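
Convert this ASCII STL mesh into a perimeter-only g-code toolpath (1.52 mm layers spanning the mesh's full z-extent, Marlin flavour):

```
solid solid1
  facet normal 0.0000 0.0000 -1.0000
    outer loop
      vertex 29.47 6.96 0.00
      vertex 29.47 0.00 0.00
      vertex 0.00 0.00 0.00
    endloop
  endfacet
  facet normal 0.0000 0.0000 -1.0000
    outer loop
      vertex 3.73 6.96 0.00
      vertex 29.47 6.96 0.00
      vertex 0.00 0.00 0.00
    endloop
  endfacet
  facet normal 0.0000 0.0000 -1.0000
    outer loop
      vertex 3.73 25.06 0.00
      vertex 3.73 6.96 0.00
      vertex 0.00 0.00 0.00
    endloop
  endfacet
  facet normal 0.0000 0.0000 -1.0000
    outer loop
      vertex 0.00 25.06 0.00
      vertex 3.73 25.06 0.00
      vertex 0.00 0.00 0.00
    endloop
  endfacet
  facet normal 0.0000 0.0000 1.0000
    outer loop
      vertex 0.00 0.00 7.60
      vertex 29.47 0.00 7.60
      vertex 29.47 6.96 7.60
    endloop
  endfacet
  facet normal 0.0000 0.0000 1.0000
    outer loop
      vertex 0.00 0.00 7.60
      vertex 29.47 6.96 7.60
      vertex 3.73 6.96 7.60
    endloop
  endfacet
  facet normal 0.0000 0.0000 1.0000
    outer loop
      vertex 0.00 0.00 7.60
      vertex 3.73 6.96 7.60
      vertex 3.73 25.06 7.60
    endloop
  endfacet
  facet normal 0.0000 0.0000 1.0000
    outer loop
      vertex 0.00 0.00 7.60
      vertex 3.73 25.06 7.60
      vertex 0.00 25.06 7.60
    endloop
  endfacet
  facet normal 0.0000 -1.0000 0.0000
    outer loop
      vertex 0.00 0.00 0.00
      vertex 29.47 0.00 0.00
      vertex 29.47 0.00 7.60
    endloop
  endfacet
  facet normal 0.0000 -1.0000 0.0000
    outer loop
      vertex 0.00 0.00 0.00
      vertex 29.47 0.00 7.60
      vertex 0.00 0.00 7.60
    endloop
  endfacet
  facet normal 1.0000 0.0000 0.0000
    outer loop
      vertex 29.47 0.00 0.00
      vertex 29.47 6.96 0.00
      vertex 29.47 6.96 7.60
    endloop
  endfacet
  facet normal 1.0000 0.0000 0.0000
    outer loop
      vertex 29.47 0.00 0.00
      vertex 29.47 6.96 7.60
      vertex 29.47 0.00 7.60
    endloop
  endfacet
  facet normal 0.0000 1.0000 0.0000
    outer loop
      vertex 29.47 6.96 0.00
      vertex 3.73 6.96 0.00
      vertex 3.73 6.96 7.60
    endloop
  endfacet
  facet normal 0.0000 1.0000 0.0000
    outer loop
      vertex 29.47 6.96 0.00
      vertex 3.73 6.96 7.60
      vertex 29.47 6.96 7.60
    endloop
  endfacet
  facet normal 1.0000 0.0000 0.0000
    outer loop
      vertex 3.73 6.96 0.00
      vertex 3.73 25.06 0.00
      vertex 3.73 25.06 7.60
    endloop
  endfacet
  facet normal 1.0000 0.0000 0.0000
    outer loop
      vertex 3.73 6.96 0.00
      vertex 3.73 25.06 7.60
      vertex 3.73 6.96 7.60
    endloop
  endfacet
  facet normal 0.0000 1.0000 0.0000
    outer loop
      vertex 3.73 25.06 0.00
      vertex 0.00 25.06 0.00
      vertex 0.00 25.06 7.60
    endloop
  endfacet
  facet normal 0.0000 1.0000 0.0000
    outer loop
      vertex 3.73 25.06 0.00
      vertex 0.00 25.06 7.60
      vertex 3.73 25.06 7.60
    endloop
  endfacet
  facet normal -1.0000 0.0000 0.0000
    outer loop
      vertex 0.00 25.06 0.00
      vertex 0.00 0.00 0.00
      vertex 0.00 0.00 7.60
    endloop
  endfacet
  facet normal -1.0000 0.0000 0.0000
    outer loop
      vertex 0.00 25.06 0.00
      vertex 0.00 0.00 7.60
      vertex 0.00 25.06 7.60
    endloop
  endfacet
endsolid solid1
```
; perimeter-only toolpath
G21 ; units = mm
G90 ; absolute positioning
G28 ; home
; layer 1
G0 Z1.52
G0 X0.00 Y0.00
G1 X29.47 Y0.00
G1 X29.47 Y6.96
G1 X3.73 Y6.96
G1 X3.73 Y25.06
G1 X0.00 Y25.06
G1 X0.00 Y0.00
; layer 2
G0 Z3.04
G0 X0.00 Y0.00
G1 X29.47 Y0.00
G1 X29.47 Y6.96
G1 X3.73 Y6.96
G1 X3.73 Y25.06
G1 X0.00 Y25.06
G1 X0.00 Y0.00
; layer 3
G0 Z4.56
G0 X0.00 Y0.00
G1 X29.47 Y0.00
G1 X29.47 Y6.96
G1 X3.73 Y6.96
G1 X3.73 Y25.06
G1 X0.00 Y25.06
G1 X0.00 Y0.00
; layer 4
G0 Z6.08
G0 X0.00 Y0.00
G1 X29.47 Y0.00
G1 X29.47 Y6.96
G1 X3.73 Y6.96
G1 X3.73 Y25.06
G1 X0.00 Y25.06
G1 X0.00 Y0.00
; layer 5
G0 Z7.60
G0 X0.00 Y0.00
G1 X29.47 Y0.00
G1 X29.47 Y6.96
G1 X3.73 Y6.96
G1 X3.73 Y25.06
G1 X0.00 Y25.06
G1 X0.00 Y0.00
M2 ; end

The solid is an L-shaped prism: outer 29.5 × 25.1 mm, arm thicknesses ≈ 6.96 mm (horizontal) and 3.73 mm (vertical), extruded 7.6 mm in z. Slicing at Δz = 1.52 mm — 5 equal slices spanning the solid's height, so layer i sits at z = i·h/5 — gives 5 non-empty perimeters. Each is a 6-segment closed polygon; G0 lifts to the layer z and rapids to the start vertex, then G1 traces the edges.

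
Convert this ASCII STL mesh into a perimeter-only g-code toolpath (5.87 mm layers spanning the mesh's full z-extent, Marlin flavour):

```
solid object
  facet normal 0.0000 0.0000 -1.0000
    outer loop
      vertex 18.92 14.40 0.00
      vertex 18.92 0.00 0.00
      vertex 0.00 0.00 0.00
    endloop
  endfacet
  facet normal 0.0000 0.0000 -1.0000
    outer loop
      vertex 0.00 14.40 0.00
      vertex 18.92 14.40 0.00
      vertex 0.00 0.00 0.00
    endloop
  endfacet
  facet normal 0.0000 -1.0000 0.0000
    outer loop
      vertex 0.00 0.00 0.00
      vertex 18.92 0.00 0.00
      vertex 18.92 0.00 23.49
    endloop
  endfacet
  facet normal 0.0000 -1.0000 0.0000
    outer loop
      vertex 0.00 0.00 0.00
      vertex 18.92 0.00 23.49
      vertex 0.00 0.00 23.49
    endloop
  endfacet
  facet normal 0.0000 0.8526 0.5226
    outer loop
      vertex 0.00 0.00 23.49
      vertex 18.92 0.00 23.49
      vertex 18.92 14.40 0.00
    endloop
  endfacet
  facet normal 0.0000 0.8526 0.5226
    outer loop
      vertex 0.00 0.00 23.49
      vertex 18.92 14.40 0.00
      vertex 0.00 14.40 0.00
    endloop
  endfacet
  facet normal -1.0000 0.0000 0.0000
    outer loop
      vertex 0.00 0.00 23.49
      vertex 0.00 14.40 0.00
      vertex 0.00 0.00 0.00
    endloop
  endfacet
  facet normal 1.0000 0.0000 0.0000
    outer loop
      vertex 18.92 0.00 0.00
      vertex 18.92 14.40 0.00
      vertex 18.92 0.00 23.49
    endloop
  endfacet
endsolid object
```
; perimeter-only toolpath
G21 ; units = mm
G90 ; absolute positioning
G28 ; home
; layer 1
G0 Z5.87
G0 X0.00 Y0.00
G1 X18.92 Y0.00
G1 X18.92 Y10.80
G1 X0.00 Y10.80
G1 X0.00 Y0.00
; layer 2
G0 Z11.74
G0 X0.00 Y0.00
G1 X18.92 Y0.00
G1 X18.92 Y7.20
G1 X0.00 Y7.20
G1 X0.00 Y0.00
; layer 3
G0 Z17.62
G0 X0.00 Y0.00
G1 X18.92 Y0.00
G1 X18.92 Y3.60
G1 X0.00 Y3.60
G1 X0.00 Y0.00
M2 ; end

The solid is a wedge (ramp): 18.9 × 14.4 mm base, rising to 23.5 mm along the y=0 edge and sloping linearly to z=0 at y=14.4. Slicing at Δz = 5.87 mm — 4 equal slices spanning the solid's height, so layer i sits at z = i·h/4 — gives 3 non-empty perimeters. Each is a 4-segment closed polygon; G0 lifts to the layer z and rapids to the start vertex, then G1 traces the edges. The cross-section shrinks linearly with z (the slice at the apex is degenerate and omitted).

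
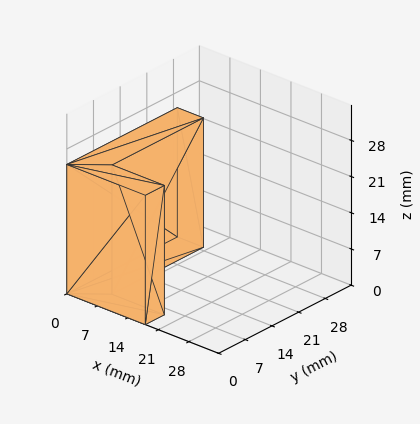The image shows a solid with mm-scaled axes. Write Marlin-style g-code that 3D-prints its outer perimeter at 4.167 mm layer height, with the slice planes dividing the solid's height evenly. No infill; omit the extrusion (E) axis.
Reading the render: the shape is an L-shaped prism: outer 18 × 29 mm, arm thicknesses ≈ 5 mm (horizontal) and 6 mm (vertical), extruded 25 mm in z (dimensions read to the nearest mm from the axis ticks). For the g-code, the solid's height is divided into equal slices at the stated Δz and each level perimeter traced with G1 moves after a G0 lift.

; perimeter-only toolpath
G21 ; units = mm
G90 ; absolute positioning
G28 ; home
; layer 1
G0 Z4.167
G0 X0.000 Y0.000
G1 X18.000 Y0.000
G1 X18.000 Y5.000
G1 X6.000 Y5.000
G1 X6.000 Y29.000
G1 X0.000 Y29.000
G1 X0.000 Y0.000
; layer 2
G0 Z8.333
G0 X0.000 Y0.000
G1 X18.000 Y0.000
G1 X18.000 Y5.000
G1 X6.000 Y5.000
G1 X6.000 Y29.000
G1 X0.000 Y29.000
G1 X0.000 Y0.000
; layer 3
G0 Z12.500
G0 X0.000 Y0.000
G1 X18.000 Y0.000
G1 X18.000 Y5.000
G1 X6.000 Y5.000
G1 X6.000 Y29.000
G1 X0.000 Y29.000
G1 X0.000 Y0.000
; layer 4
G0 Z16.667
G0 X0.000 Y0.000
G1 X18.000 Y0.000
G1 X18.000 Y5.000
G1 X6.000 Y5.000
G1 X6.000 Y29.000
G1 X0.000 Y29.000
G1 X0.000 Y0.000
; layer 5
G0 Z20.833
G0 X0.000 Y0.000
G1 X18.000 Y0.000
G1 X18.000 Y5.000
G1 X6.000 Y5.000
G1 X6.000 Y29.000
G1 X0.000 Y29.000
G1 X0.000 Y0.000
; layer 6
G0 Z25.000
G0 X0.000 Y0.000
G1 X18.000 Y0.000
G1 X18.000 Y5.000
G1 X6.000 Y5.000
G1 X6.000 Y29.000
G1 X0.000 Y29.000
G1 X0.000 Y0.000
M2 ; end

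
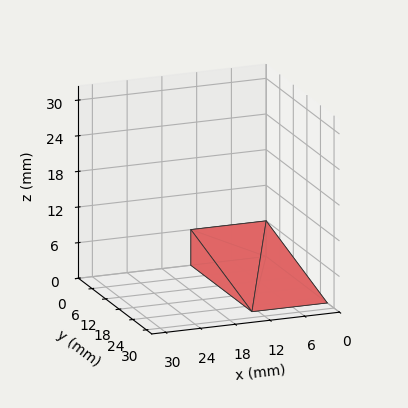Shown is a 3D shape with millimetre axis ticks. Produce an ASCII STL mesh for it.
Reading the render: the shape is a wedge (ramp): 13 × 27 mm base, rising to 6 mm along the y=0 edge and sloping linearly to z=0 at y=27 (dimensions read to the nearest mm from the axis ticks). For the STL, each face is triangulated and given an outward normal.

solid part
  facet normal 0.0000 0.0000 -1.0000
    outer loop
      vertex 13.000 27.000 0.000
      vertex 13.000 0.000 0.000
      vertex 0.000 0.000 0.000
    endloop
  endfacet
  facet normal 0.0000 0.0000 -1.0000
    outer loop
      vertex 0.000 27.000 0.000
      vertex 13.000 27.000 0.000
      vertex 0.000 0.000 0.000
    endloop
  endfacet
  facet normal 0.0000 -1.0000 0.0000
    outer loop
      vertex 0.000 0.000 0.000
      vertex 13.000 0.000 0.000
      vertex 13.000 0.000 6.000
    endloop
  endfacet
  facet normal 0.0000 -1.0000 0.0000
    outer loop
      vertex 0.000 0.000 0.000
      vertex 13.000 0.000 6.000
      vertex 0.000 0.000 6.000
    endloop
  endfacet
  facet normal 0.0000 0.2169 0.9762
    outer loop
      vertex 0.000 0.000 6.000
      vertex 13.000 0.000 6.000
      vertex 13.000 27.000 0.000
    endloop
  endfacet
  facet normal 0.0000 0.2169 0.9762
    outer loop
      vertex 0.000 0.000 6.000
      vertex 13.000 27.000 0.000
      vertex 0.000 27.000 0.000
    endloop
  endfacet
  facet normal -1.0000 0.0000 0.0000
    outer loop
      vertex 0.000 0.000 6.000
      vertex 0.000 27.000 0.000
      vertex 0.000 0.000 0.000
    endloop
  endfacet
  facet normal 1.0000 0.0000 0.0000
    outer loop
      vertex 13.000 0.000 0.000
      vertex 13.000 27.000 0.000
      vertex 13.000 0.000 6.000
    endloop
  endfacet
endsolid part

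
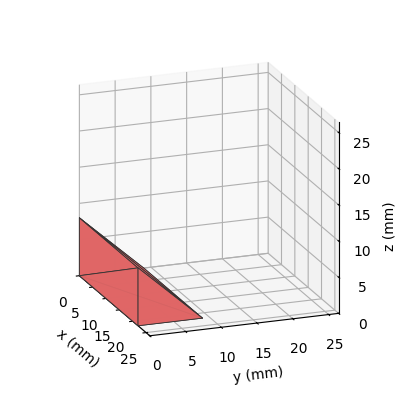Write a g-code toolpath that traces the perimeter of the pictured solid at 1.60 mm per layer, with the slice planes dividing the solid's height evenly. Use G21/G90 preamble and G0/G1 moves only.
Reading the render: the shape is a wedge (ramp): 22 × 9 mm base, rising to 8 mm along the y=0 edge and sloping linearly to z=0 at y=9 (dimensions read to the nearest mm from the axis ticks). For the g-code, the solid's height is divided into equal slices at the stated Δz and each level perimeter traced with G1 moves after a G0 lift.

; perimeter-only toolpath
G21 ; units = mm
G90 ; absolute positioning
G28 ; home
; layer 1
G0 Z1.60
G0 X0.00 Y0.00
G1 X22.00 Y0.00
G1 X22.00 Y7.20
G1 X0.00 Y7.20
G1 X0.00 Y0.00
; layer 2
G0 Z3.20
G0 X0.00 Y0.00
G1 X22.00 Y0.00
G1 X22.00 Y5.40
G1 X0.00 Y5.40
G1 X0.00 Y0.00
; layer 3
G0 Z4.80
G0 X0.00 Y0.00
G1 X22.00 Y0.00
G1 X22.00 Y3.60
G1 X0.00 Y3.60
G1 X0.00 Y0.00
; layer 4
G0 Z6.40
G0 X0.00 Y0.00
G1 X22.00 Y0.00
G1 X22.00 Y1.80
G1 X0.00 Y1.80
G1 X0.00 Y0.00
M2 ; end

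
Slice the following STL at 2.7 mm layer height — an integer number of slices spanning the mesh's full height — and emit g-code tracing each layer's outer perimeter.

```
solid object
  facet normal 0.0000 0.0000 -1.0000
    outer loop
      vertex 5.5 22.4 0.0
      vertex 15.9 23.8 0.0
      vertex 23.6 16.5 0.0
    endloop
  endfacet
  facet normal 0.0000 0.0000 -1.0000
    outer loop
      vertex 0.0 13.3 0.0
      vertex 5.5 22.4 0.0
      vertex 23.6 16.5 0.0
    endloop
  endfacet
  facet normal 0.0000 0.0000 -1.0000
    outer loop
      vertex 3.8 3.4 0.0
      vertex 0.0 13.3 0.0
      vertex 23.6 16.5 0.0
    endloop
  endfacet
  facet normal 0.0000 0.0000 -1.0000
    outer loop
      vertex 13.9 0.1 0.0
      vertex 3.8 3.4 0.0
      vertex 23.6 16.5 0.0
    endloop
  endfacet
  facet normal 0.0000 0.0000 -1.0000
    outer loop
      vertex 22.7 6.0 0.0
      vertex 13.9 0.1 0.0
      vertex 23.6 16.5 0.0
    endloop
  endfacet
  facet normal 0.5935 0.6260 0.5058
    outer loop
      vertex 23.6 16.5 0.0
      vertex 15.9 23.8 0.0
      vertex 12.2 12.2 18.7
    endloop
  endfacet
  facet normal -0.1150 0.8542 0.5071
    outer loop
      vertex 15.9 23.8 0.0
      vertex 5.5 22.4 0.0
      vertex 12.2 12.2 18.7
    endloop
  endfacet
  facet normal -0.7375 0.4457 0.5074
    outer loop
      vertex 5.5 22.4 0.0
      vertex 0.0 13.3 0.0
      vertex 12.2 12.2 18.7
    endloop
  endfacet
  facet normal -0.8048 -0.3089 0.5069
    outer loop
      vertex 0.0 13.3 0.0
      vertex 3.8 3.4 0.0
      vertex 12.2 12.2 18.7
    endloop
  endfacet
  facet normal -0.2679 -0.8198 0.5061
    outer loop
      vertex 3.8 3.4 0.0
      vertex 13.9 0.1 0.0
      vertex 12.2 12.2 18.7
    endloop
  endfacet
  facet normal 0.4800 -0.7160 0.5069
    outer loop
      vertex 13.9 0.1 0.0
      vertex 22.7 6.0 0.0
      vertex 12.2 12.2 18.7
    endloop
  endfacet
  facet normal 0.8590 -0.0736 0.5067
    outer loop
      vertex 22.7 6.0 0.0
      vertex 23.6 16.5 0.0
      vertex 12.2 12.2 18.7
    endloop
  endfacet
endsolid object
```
; perimeter-only toolpath
G21 ; units = mm
G90 ; absolute positioning
G28 ; home
; layer 1
G0 Z2.7
G0 X22.0 Y15.9
G1 X15.4 Y22.1
G1 X6.5 Y20.9
G1 X1.7 Y13.1
G1 X5.0 Y4.7
G1 X13.7 Y1.8
G1 X21.2 Y6.9
G1 X22.0 Y15.9
; layer 2
G0 Z5.3
G0 X20.3 Y15.3
G1 X14.8 Y20.5
G1 X7.4 Y19.5
G1 X3.5 Y13.0
G1 X6.2 Y5.9
G1 X13.4 Y3.6
G1 X19.7 Y7.8
G1 X20.3 Y15.3
; layer 3
G0 Z8.0
G0 X18.7 Y14.7
G1 X14.3 Y18.8
G1 X8.4 Y18.0
G1 X5.2 Y12.8
G1 X7.4 Y7.2
G1 X13.2 Y5.3
G1 X18.2 Y8.7
G1 X18.7 Y14.7
; layer 4
G0 Z10.7
G0 X17.1 Y14.0
G1 X13.8 Y17.2
G1 X9.3 Y16.6
G1 X7.0 Y12.7
G1 X8.6 Y8.4
G1 X12.9 Y7.0
G1 X16.7 Y9.5
G1 X17.1 Y14.0
; layer 5
G0 Z13.4
G0 X15.5 Y13.4
G1 X13.3 Y15.5
G1 X10.3 Y15.1
G1 X8.7 Y12.5
G1 X9.8 Y9.7
G1 X12.7 Y8.7
G1 X15.2 Y10.4
G1 X15.5 Y13.4
; layer 6
G0 Z16.0
G0 X13.8 Y12.8
G1 X12.7 Y13.9
G1 X11.2 Y13.7
G1 X10.5 Y12.4
G1 X11.0 Y10.9
G1 X12.4 Y10.5
G1 X13.7 Y11.3
G1 X13.8 Y12.8
M2 ; end

The solid is a regular 7-sided pyramid, base circumscribed radius ≈ 12.2 mm, apex at z ≈ 18.7 mm. Slicing at Δz = 2.7 mm — 7 equal slices spanning the solid's height, so layer i sits at z = i·h/7 — gives 6 non-empty perimeters. Each is a 7-segment closed polygon; G0 lifts to the layer z and rapids to the start vertex, then G1 traces the edges. The cross-section shrinks linearly with z (the slice at the apex is degenerate and omitted).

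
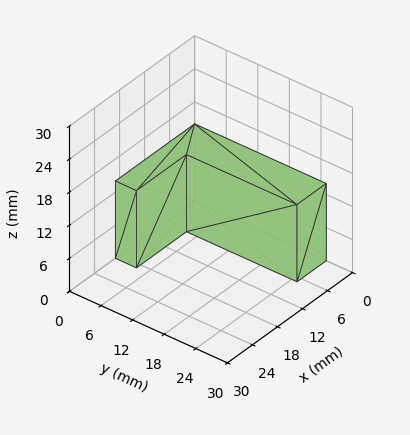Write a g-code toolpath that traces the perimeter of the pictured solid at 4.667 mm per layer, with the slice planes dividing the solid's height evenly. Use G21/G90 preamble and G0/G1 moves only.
Reading the render: the shape is an L-shaped prism: outer 19 × 25 mm, arm thicknesses ≈ 4 mm (horizontal) and 7 mm (vertical), extruded 14 mm in z (dimensions read to the nearest mm from the axis ticks). For the g-code, the solid's height is divided into equal slices at the stated Δz and each level perimeter traced with G1 moves after a G0 lift.

; perimeter-only toolpath
G21 ; units = mm
G90 ; absolute positioning
G28 ; home
; layer 1
G0 Z4.667
G0 X0.000 Y0.000
G1 X19.000 Y0.000
G1 X19.000 Y4.000
G1 X7.000 Y4.000
G1 X7.000 Y25.000
G1 X0.000 Y25.000
G1 X0.000 Y0.000
; layer 2
G0 Z9.333
G0 X0.000 Y0.000
G1 X19.000 Y0.000
G1 X19.000 Y4.000
G1 X7.000 Y4.000
G1 X7.000 Y25.000
G1 X0.000 Y25.000
G1 X0.000 Y0.000
; layer 3
G0 Z14.000
G0 X0.000 Y0.000
G1 X19.000 Y0.000
G1 X19.000 Y4.000
G1 X7.000 Y4.000
G1 X7.000 Y25.000
G1 X0.000 Y25.000
G1 X0.000 Y0.000
M2 ; end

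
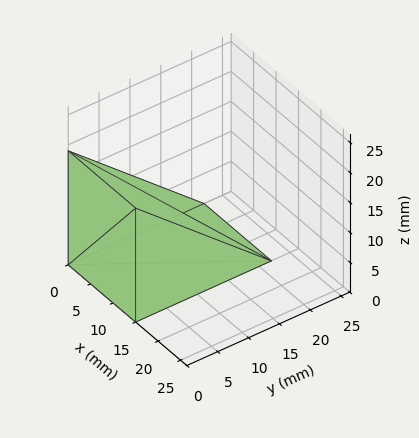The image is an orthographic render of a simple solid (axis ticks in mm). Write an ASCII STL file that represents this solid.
Reading the render: the shape is a wedge (ramp): 15 × 22 mm base, rising to 19 mm along the y=0 edge and sloping linearly to z=0 at y=22 (dimensions read to the nearest mm from the axis ticks). For the STL, each face is triangulated and given an outward normal.

solid part
  facet normal 0.0000 0.0000 -1.0000
    outer loop
      vertex 15.0 22.0 0.0
      vertex 15.0 0.0 0.0
      vertex 0.0 0.0 0.0
    endloop
  endfacet
  facet normal 0.0000 0.0000 -1.0000
    outer loop
      vertex 0.0 22.0 0.0
      vertex 15.0 22.0 0.0
      vertex 0.0 0.0 0.0
    endloop
  endfacet
  facet normal 0.0000 -1.0000 0.0000
    outer loop
      vertex 0.0 0.0 0.0
      vertex 15.0 0.0 0.0
      vertex 15.0 0.0 19.0
    endloop
  endfacet
  facet normal 0.0000 -1.0000 0.0000
    outer loop
      vertex 0.0 0.0 0.0
      vertex 15.0 0.0 19.0
      vertex 0.0 0.0 19.0
    endloop
  endfacet
  facet normal 0.0000 0.6536 0.7568
    outer loop
      vertex 0.0 0.0 19.0
      vertex 15.0 0.0 19.0
      vertex 15.0 22.0 0.0
    endloop
  endfacet
  facet normal 0.0000 0.6536 0.7568
    outer loop
      vertex 0.0 0.0 19.0
      vertex 15.0 22.0 0.0
      vertex 0.0 22.0 0.0
    endloop
  endfacet
  facet normal -1.0000 0.0000 0.0000
    outer loop
      vertex 0.0 0.0 19.0
      vertex 0.0 22.0 0.0
      vertex 0.0 0.0 0.0
    endloop
  endfacet
  facet normal 1.0000 0.0000 0.0000
    outer loop
      vertex 15.0 0.0 0.0
      vertex 15.0 22.0 0.0
      vertex 15.0 0.0 19.0
    endloop
  endfacet
endsolid part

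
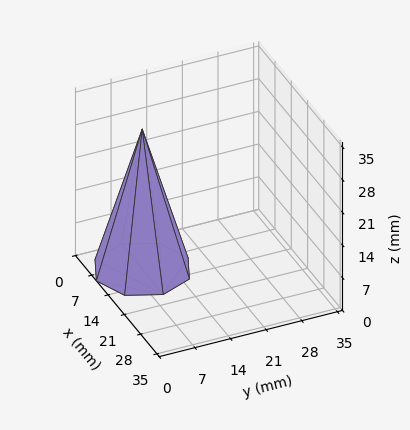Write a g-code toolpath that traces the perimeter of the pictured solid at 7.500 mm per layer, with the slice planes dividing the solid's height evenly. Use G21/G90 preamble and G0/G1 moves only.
Reading the render: the shape is a regular 8-sided pyramid, base circumscribed radius ≈ 9 mm, apex at z ≈ 30 mm (dimensions read to the nearest mm from the axis ticks). For the g-code, the solid's height is divided into equal slices at the stated Δz and each level perimeter traced with G1 moves after a G0 lift.

; perimeter-only toolpath
G21 ; units = mm
G90 ; absolute positioning
G28 ; home
; layer 1
G0 Z7.500
G0 X15.750 Y9.000
G1 X13.773 Y13.773
G1 X9.000 Y15.750
G1 X4.227 Y13.773
G1 X2.250 Y9.000
G1 X4.227 Y4.227
G1 X9.000 Y2.250
G1 X13.773 Y4.227
G1 X15.750 Y9.000
; layer 2
G0 Z15.000
G0 X13.500 Y9.000
G1 X12.182 Y12.182
G1 X9.000 Y13.500
G1 X5.818 Y12.182
G1 X4.500 Y9.000
G1 X5.818 Y5.818
G1 X9.000 Y4.500
G1 X12.182 Y5.818
G1 X13.500 Y9.000
; layer 3
G0 Z22.500
G0 X11.250 Y9.000
G1 X10.591 Y10.591
G1 X9.000 Y11.250
G1 X7.409 Y10.591
G1 X6.750 Y9.000
G1 X7.409 Y7.409
G1 X9.000 Y6.750
G1 X10.591 Y7.409
G1 X11.250 Y9.000
M2 ; end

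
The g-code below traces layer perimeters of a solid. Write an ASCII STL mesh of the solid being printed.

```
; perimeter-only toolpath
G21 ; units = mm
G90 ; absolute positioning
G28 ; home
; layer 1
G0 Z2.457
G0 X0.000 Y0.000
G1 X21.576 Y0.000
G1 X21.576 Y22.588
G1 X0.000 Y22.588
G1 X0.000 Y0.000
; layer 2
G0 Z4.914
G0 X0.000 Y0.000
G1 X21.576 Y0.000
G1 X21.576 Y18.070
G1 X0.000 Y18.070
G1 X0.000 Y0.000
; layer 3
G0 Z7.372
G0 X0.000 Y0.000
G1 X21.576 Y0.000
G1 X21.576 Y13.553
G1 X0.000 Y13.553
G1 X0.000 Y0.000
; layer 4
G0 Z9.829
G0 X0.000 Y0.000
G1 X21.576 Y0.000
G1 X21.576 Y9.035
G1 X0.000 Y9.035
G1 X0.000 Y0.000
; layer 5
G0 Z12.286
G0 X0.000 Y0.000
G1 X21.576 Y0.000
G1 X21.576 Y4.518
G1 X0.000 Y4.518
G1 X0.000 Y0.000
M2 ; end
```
solid part
  facet normal 0.0000 0.0000 -1.0000
    outer loop
      vertex 21.576 27.105 0.000
      vertex 21.576 0.000 0.000
      vertex 0.000 0.000 0.000
    endloop
  endfacet
  facet normal 0.0000 0.0000 -1.0000
    outer loop
      vertex 0.000 27.105 0.000
      vertex 21.576 27.105 0.000
      vertex 0.000 0.000 0.000
    endloop
  endfacet
  facet normal 0.0000 -1.0000 0.0000
    outer loop
      vertex 0.000 0.000 0.000
      vertex 21.576 0.000 0.000
      vertex 21.576 0.000 14.743
    endloop
  endfacet
  facet normal 0.0000 -1.0000 0.0000
    outer loop
      vertex 0.000 0.000 0.000
      vertex 21.576 0.000 14.743
      vertex 0.000 0.000 14.743
    endloop
  endfacet
  facet normal 0.0000 0.4778 0.8785
    outer loop
      vertex 0.000 0.000 14.743
      vertex 21.576 0.000 14.743
      vertex 21.576 27.105 0.000
    endloop
  endfacet
  facet normal 0.0000 0.4778 0.8785
    outer loop
      vertex 0.000 0.000 14.743
      vertex 21.576 27.105 0.000
      vertex 0.000 27.105 0.000
    endloop
  endfacet
  facet normal -1.0000 0.0000 0.0000
    outer loop
      vertex 0.000 0.000 14.743
      vertex 0.000 27.105 0.000
      vertex 0.000 0.000 0.000
    endloop
  endfacet
  facet normal 1.0000 0.0000 0.0000
    outer loop
      vertex 21.576 0.000 0.000
      vertex 21.576 27.105 0.000
      vertex 21.576 0.000 14.743
    endloop
  endfacet
endsolid part

The G0 Z moves step by Δz≈2.457 mm. The G1 loops shrink linearly with z, so the solid tapers from its base footprint up to z≈14.7. Closing with a flat bottom cap and the tapered top and triangulating gives 8 facets — a wedge (ramp): 21.6 × 27.1 mm base, rising to 14.7 mm along the y=0 edge and sloping linearly to z=0 at y=27.1.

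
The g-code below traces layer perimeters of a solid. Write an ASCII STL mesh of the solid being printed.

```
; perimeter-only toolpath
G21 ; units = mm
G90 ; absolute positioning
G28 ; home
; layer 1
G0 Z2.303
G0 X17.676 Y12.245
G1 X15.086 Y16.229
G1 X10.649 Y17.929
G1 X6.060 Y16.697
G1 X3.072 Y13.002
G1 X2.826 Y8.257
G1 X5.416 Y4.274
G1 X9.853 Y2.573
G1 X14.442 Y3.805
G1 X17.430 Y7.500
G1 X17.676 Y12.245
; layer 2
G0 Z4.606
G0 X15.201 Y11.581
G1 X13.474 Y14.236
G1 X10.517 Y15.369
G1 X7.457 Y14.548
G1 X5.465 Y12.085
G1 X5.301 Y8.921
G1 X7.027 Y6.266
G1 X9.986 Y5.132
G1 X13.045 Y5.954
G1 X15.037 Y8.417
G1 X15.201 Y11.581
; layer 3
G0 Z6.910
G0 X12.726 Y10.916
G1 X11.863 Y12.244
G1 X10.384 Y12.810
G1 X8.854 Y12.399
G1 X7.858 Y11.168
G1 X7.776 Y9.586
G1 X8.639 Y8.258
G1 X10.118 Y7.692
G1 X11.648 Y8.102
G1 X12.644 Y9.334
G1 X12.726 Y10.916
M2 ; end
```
solid part
  facet normal 0.0000 0.0000 -1.0000
    outer loop
      vertex 10.782 20.488 0.000
      vertex 16.698 18.221 0.000
      vertex 20.151 12.910 0.000
    endloop
  endfacet
  facet normal 0.0000 0.0000 -1.0000
    outer loop
      vertex 4.663 18.845 0.000
      vertex 10.782 20.488 0.000
      vertex 20.151 12.910 0.000
    endloop
  endfacet
  facet normal 0.0000 0.0000 -1.0000
    outer loop
      vertex 0.679 13.919 0.000
      vertex 4.663 18.845 0.000
      vertex 20.151 12.910 0.000
    endloop
  endfacet
  facet normal 0.0000 0.0000 -1.0000
    outer loop
      vertex 0.351 7.592 0.000
      vertex 0.679 13.919 0.000
      vertex 20.151 12.910 0.000
    endloop
  endfacet
  facet normal 0.0000 0.0000 -1.0000
    outer loop
      vertex 3.804 2.281 0.000
      vertex 0.351 7.592 0.000
      vertex 20.151 12.910 0.000
    endloop
  endfacet
  facet normal 0.0000 0.0000 -1.0000
    outer loop
      vertex 9.720 0.014 0.000
      vertex 3.804 2.281 0.000
      vertex 20.151 12.910 0.000
    endloop
  endfacet
  facet normal 0.0000 0.0000 -1.0000
    outer loop
      vertex 15.839 1.657 0.000
      vertex 9.720 0.014 0.000
      vertex 20.151 12.910 0.000
    endloop
  endfacet
  facet normal 0.0000 0.0000 -1.0000
    outer loop
      vertex 19.823 6.583 0.000
      vertex 15.839 1.657 0.000
      vertex 20.151 12.910 0.000
    endloop
  endfacet
  facet normal 0.5758 0.3744 0.7268
    outer loop
      vertex 20.151 12.910 0.000
      vertex 16.698 18.221 0.000
      vertex 10.251 10.251 9.213
    endloop
  endfacet
  facet normal 0.2458 0.6414 0.7268
    outer loop
      vertex 16.698 18.221 0.000
      vertex 10.782 20.488 0.000
      vertex 10.251 10.251 9.213
    endloop
  endfacet
  facet normal -0.1781 0.6633 0.7268
    outer loop
      vertex 10.782 20.488 0.000
      vertex 4.663 18.845 0.000
      vertex 10.251 10.251 9.213
    endloop
  endfacet
  facet normal -0.5340 0.4319 0.7268
    outer loop
      vertex 4.663 18.845 0.000
      vertex 0.679 13.919 0.000
      vertex 10.251 10.251 9.213
    endloop
  endfacet
  facet normal -0.6859 0.0356 0.7268
    outer loop
      vertex 0.679 13.919 0.000
      vertex 0.351 7.592 0.000
      vertex 10.251 10.251 9.213
    endloop
  endfacet
  facet normal -0.5758 -0.3744 0.7268
    outer loop
      vertex 0.351 7.592 0.000
      vertex 3.804 2.281 0.000
      vertex 10.251 10.251 9.213
    endloop
  endfacet
  facet normal -0.2458 -0.6414 0.7268
    outer loop
      vertex 3.804 2.281 0.000
      vertex 9.720 0.014 0.000
      vertex 10.251 10.251 9.213
    endloop
  endfacet
  facet normal 0.1781 -0.6633 0.7268
    outer loop
      vertex 9.720 0.014 0.000
      vertex 15.839 1.657 0.000
      vertex 10.251 10.251 9.213
    endloop
  endfacet
  facet normal 0.5340 -0.4319 0.7268
    outer loop
      vertex 15.839 1.657 0.000
      vertex 19.823 6.583 0.000
      vertex 10.251 10.251 9.213
    endloop
  endfacet
  facet normal 0.6859 -0.0356 0.7268
    outer loop
      vertex 19.823 6.583 0.000
      vertex 20.151 12.910 0.000
      vertex 10.251 10.251 9.213
    endloop
  endfacet
endsolid part

The G0 Z moves step by Δz≈2.303 mm. The G1 loops shrink linearly with z, so the solid tapers from its base footprint up to z≈9.21. Closing with a flat bottom cap and the tapered top and triangulating gives 18 facets — a regular 10-sided pyramid, base circumscribed radius ≈ 10.3 mm, apex at z ≈ 9.21 mm.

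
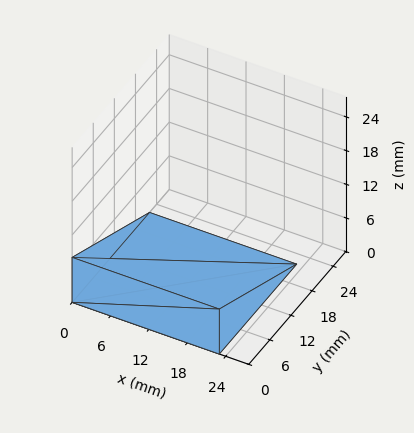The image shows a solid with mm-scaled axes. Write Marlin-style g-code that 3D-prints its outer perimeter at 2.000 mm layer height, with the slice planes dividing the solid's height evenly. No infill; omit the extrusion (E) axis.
Reading the render: the shape is a wedge (ramp): 23 × 22 mm base, rising to 8 mm along the y=0 edge and sloping linearly to z=0 at y=22 (dimensions read to the nearest mm from the axis ticks). For the g-code, the solid's height is divided into equal slices at the stated Δz and each level perimeter traced with G1 moves after a G0 lift.

; perimeter-only toolpath
G21 ; units = mm
G90 ; absolute positioning
G28 ; home
; layer 1
G0 Z2.000
G0 X0.000 Y0.000
G1 X23.000 Y0.000
G1 X23.000 Y16.500
G1 X0.000 Y16.500
G1 X0.000 Y0.000
; layer 2
G0 Z4.000
G0 X0.000 Y0.000
G1 X23.000 Y0.000
G1 X23.000 Y11.000
G1 X0.000 Y11.000
G1 X0.000 Y0.000
; layer 3
G0 Z6.000
G0 X0.000 Y0.000
G1 X23.000 Y0.000
G1 X23.000 Y5.500
G1 X0.000 Y5.500
G1 X0.000 Y0.000
M2 ; end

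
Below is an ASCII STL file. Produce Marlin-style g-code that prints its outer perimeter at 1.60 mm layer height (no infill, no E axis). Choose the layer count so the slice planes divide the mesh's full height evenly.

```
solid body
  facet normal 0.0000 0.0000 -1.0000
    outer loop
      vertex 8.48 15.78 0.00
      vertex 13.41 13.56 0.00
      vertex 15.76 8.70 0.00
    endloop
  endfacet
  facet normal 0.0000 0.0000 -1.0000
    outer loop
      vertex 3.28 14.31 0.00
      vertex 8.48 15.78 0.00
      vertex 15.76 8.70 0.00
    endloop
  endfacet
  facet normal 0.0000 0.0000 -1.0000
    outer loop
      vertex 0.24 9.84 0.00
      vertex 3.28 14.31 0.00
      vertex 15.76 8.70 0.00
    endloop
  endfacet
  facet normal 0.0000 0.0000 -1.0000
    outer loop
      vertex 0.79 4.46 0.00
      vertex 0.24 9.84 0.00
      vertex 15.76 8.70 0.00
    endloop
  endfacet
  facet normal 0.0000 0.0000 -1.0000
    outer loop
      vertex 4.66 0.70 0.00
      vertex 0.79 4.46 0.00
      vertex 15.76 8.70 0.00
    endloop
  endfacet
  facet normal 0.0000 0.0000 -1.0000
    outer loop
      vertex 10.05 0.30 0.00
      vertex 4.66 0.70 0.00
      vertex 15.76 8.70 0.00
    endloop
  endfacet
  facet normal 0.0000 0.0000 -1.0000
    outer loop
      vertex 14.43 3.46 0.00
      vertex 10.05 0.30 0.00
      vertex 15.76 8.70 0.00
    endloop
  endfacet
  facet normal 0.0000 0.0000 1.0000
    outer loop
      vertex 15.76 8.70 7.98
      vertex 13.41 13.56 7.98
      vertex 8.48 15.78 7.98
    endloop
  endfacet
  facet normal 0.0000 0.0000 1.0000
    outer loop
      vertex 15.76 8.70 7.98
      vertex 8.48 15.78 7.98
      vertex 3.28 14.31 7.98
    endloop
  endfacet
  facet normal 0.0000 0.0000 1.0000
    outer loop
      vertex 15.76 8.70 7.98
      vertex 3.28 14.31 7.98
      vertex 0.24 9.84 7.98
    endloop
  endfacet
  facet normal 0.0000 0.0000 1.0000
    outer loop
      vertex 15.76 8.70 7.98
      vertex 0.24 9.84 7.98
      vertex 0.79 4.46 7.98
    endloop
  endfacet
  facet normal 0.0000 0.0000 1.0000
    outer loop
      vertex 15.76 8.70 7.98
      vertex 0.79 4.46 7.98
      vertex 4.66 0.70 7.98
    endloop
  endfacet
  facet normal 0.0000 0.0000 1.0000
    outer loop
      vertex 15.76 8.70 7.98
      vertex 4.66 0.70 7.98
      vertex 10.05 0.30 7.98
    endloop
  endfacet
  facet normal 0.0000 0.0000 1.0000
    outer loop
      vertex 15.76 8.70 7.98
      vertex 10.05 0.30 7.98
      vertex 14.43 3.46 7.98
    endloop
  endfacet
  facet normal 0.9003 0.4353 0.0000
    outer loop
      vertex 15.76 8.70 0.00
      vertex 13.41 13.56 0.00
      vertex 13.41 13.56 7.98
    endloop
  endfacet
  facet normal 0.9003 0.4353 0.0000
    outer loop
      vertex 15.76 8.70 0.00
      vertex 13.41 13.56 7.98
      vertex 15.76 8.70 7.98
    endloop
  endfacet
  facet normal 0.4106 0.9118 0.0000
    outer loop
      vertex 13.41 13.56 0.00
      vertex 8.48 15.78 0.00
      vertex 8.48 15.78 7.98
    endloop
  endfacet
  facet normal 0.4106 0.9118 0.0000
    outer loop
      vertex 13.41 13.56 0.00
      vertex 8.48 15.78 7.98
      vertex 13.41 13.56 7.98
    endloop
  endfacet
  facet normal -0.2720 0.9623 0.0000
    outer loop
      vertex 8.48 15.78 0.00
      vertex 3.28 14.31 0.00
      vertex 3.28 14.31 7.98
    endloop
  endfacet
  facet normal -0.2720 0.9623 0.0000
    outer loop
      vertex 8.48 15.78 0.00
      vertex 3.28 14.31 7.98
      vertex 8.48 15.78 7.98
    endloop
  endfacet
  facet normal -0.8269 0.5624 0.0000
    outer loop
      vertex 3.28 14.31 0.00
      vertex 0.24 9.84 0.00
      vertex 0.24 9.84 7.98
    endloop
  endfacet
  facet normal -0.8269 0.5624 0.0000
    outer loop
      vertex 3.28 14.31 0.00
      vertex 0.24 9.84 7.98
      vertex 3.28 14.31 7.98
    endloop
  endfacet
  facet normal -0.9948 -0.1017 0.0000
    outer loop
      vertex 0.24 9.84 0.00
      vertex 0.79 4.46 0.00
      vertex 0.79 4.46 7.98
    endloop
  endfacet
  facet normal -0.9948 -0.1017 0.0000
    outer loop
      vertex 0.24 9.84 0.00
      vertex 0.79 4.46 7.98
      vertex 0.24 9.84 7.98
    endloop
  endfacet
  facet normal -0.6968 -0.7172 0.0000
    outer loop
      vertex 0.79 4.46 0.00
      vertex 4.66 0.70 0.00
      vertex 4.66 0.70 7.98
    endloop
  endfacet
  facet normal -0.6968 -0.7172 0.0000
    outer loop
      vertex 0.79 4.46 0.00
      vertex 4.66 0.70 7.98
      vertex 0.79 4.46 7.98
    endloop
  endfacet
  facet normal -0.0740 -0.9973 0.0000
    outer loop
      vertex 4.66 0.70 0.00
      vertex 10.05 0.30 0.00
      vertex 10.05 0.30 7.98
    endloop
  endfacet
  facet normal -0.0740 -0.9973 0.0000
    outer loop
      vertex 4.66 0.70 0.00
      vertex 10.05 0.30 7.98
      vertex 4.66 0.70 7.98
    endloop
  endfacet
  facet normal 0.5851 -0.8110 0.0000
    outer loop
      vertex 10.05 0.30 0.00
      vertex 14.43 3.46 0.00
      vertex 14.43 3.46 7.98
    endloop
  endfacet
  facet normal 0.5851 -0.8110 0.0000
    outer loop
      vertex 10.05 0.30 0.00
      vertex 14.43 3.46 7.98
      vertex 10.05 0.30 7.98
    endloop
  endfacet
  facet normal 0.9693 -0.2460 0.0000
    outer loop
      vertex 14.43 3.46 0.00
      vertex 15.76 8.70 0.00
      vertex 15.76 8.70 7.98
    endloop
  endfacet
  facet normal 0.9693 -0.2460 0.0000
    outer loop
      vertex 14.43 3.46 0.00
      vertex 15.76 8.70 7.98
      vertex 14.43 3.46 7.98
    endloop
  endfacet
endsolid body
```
; perimeter-only toolpath
G21 ; units = mm
G90 ; absolute positioning
G28 ; home
; layer 1
G0 Z1.60
G0 X15.76 Y8.70
G1 X13.41 Y13.56
G1 X8.48 Y15.78
G1 X3.28 Y14.31
G1 X0.24 Y9.84
G1 X0.79 Y4.46
G1 X4.66 Y0.70
G1 X10.05 Y0.30
G1 X14.43 Y3.46
G1 X15.76 Y8.70
; layer 2
G0 Z3.19
G0 X15.76 Y8.70
G1 X13.41 Y13.56
G1 X8.48 Y15.78
G1 X3.28 Y14.31
G1 X0.24 Y9.84
G1 X0.79 Y4.46
G1 X4.66 Y0.70
G1 X10.05 Y0.30
G1 X14.43 Y3.46
G1 X15.76 Y8.70
; layer 3
G0 Z4.79
G0 X15.76 Y8.70
G1 X13.41 Y13.56
G1 X8.48 Y15.78
G1 X3.28 Y14.31
G1 X0.24 Y9.84
G1 X0.79 Y4.46
G1 X4.66 Y0.70
G1 X10.05 Y0.30
G1 X14.43 Y3.46
G1 X15.76 Y8.70
; layer 4
G0 Z6.38
G0 X15.76 Y8.70
G1 X13.41 Y13.56
G1 X8.48 Y15.78
G1 X3.28 Y14.31
G1 X0.24 Y9.84
G1 X0.79 Y4.46
G1 X4.66 Y0.70
G1 X10.05 Y0.30
G1 X14.43 Y3.46
G1 X15.76 Y8.70
; layer 5
G0 Z7.98
G0 X15.76 Y8.70
G1 X13.41 Y13.56
G1 X8.48 Y15.78
G1 X3.28 Y14.31
G1 X0.24 Y9.84
G1 X0.79 Y4.46
G1 X4.66 Y0.70
G1 X10.05 Y0.30
G1 X14.43 Y3.46
G1 X15.76 Y8.70
M2 ; end

The solid is a regular 9-sided prism (a cylinder approximated with 9 flat sides), circumscribed radius ≈ 7.9 mm, height ≈ 7.98 mm. Slicing at Δz = 1.60 mm — 5 equal slices spanning the solid's height, so layer i sits at z = i·h/5 — gives 5 non-empty perimeters. Each is a 9-segment closed polygon; G0 lifts to the layer z and rapids to the start vertex, then G1 traces the edges.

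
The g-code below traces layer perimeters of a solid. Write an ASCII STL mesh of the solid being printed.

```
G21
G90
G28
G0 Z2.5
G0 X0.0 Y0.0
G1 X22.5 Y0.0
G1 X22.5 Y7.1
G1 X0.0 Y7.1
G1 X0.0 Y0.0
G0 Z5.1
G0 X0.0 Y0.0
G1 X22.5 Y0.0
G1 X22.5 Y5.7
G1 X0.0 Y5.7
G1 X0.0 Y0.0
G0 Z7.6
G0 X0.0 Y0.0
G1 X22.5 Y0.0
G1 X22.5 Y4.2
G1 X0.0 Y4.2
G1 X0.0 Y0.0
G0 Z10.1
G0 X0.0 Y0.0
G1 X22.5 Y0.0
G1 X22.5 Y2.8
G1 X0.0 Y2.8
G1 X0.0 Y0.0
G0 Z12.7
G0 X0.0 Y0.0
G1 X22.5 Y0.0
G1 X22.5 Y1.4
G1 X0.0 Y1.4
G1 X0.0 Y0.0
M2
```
solid part
  facet normal 0.0000 0.0000 -1.0000
    outer loop
      vertex 22.5 8.5 0.0
      vertex 22.5 0.0 0.0
      vertex 0.0 0.0 0.0
    endloop
  endfacet
  facet normal 0.0000 0.0000 -1.0000
    outer loop
      vertex 0.0 8.5 0.0
      vertex 22.5 8.5 0.0
      vertex 0.0 0.0 0.0
    endloop
  endfacet
  facet normal 0.0000 -1.0000 0.0000
    outer loop
      vertex 0.0 0.0 0.0
      vertex 22.5 0.0 0.0
      vertex 22.5 0.0 15.2
    endloop
  endfacet
  facet normal 0.0000 -1.0000 0.0000
    outer loop
      vertex 0.0 0.0 0.0
      vertex 22.5 0.0 15.2
      vertex 0.0 0.0 15.2
    endloop
  endfacet
  facet normal 0.0000 0.8728 0.4881
    outer loop
      vertex 0.0 0.0 15.2
      vertex 22.5 0.0 15.2
      vertex 22.5 8.5 0.0
    endloop
  endfacet
  facet normal 0.0000 0.8728 0.4881
    outer loop
      vertex 0.0 0.0 15.2
      vertex 22.5 8.5 0.0
      vertex 0.0 8.5 0.0
    endloop
  endfacet
  facet normal -1.0000 0.0000 0.0000
    outer loop
      vertex 0.0 0.0 15.2
      vertex 0.0 8.5 0.0
      vertex 0.0 0.0 0.0
    endloop
  endfacet
  facet normal 1.0000 0.0000 0.0000
    outer loop
      vertex 22.5 0.0 0.0
      vertex 22.5 8.5 0.0
      vertex 22.5 0.0 15.2
    endloop
  endfacet
endsolid part

The G0 Z moves step by Δz≈2.5 mm. The G1 loops shrink linearly with z, so the solid tapers from its base footprint up to z≈15.2. Closing with a flat bottom cap and the tapered top and triangulating gives 8 facets — a wedge (ramp): 22.5 × 8.5 mm base, rising to 15.2 mm along the y=0 edge and sloping linearly to z=0 at y=8.5.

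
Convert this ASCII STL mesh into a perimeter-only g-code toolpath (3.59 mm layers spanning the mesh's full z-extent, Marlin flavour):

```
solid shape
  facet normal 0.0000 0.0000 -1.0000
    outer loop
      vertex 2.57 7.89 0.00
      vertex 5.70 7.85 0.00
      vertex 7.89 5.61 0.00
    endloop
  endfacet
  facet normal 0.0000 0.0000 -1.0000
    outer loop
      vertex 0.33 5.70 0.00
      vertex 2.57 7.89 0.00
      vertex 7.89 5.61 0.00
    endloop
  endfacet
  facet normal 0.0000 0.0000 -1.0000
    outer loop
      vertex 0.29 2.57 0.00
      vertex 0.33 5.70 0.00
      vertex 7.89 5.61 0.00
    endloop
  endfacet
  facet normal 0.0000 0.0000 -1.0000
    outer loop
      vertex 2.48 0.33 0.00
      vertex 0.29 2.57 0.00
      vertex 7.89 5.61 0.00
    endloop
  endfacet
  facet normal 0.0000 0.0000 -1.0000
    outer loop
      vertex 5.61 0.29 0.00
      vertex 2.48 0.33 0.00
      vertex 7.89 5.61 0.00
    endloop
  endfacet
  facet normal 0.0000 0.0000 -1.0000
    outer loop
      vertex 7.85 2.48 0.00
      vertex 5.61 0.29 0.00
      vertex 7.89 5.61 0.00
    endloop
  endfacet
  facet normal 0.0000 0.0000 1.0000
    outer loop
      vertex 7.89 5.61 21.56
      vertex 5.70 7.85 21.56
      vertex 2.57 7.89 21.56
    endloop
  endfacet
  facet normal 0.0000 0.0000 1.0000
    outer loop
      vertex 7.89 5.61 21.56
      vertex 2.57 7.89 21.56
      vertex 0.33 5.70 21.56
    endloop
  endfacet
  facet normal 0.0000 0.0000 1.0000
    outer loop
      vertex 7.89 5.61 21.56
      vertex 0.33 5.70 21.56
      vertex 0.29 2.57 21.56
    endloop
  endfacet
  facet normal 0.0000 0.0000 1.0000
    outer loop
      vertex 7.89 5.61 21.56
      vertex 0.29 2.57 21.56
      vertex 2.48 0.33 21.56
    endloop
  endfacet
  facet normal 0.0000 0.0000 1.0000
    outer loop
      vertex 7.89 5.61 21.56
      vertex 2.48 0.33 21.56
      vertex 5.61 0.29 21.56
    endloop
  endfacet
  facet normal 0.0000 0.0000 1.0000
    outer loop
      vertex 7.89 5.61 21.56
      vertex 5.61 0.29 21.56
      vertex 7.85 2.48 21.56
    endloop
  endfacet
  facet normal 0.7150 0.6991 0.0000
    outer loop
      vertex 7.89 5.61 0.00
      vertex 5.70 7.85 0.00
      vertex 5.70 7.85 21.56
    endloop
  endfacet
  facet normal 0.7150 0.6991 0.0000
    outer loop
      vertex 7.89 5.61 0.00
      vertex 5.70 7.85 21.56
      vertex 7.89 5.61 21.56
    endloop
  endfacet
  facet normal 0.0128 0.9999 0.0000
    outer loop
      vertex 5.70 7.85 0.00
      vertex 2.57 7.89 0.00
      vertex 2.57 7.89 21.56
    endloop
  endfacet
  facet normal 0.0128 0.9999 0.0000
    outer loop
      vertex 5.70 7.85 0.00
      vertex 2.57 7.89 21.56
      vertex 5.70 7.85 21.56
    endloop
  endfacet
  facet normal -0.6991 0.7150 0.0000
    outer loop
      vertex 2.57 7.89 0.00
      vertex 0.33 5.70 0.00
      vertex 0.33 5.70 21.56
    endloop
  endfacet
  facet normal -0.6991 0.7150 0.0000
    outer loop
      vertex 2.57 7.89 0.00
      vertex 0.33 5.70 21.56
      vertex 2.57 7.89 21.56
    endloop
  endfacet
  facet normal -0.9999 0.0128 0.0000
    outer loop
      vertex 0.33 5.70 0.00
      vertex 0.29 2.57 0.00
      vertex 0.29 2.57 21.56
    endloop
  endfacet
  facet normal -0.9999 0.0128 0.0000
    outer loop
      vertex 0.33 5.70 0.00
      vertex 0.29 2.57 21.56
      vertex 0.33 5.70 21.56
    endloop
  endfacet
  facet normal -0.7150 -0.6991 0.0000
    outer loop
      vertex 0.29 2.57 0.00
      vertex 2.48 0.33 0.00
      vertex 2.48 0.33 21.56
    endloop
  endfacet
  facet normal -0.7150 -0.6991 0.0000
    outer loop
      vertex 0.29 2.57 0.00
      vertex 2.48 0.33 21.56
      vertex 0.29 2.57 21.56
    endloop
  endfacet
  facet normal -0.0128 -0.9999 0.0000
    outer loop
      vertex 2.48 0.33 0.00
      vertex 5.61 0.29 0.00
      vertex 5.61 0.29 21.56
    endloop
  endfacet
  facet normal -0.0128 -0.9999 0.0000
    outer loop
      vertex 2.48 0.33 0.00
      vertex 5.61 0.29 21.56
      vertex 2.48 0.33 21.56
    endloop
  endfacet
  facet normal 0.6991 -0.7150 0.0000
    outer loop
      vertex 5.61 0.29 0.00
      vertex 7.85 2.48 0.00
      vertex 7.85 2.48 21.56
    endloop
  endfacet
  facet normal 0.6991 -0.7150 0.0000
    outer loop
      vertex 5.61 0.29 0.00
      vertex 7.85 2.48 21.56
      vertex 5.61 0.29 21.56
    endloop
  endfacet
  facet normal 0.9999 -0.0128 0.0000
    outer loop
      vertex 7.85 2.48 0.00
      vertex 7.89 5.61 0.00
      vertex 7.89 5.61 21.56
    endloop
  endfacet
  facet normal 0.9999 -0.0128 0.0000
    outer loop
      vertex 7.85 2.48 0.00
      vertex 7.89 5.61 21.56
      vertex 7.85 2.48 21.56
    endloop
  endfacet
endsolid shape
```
; perimeter-only toolpath
G21 ; units = mm
G90 ; absolute positioning
G28 ; home
; layer 1
G0 Z3.59
G0 X7.89 Y5.61
G1 X5.70 Y7.85
G1 X2.57 Y7.89
G1 X0.33 Y5.70
G1 X0.29 Y2.57
G1 X2.48 Y0.33
G1 X5.61 Y0.29
G1 X7.85 Y2.48
G1 X7.89 Y5.61
; layer 2
G0 Z7.19
G0 X7.89 Y5.61
G1 X5.70 Y7.85
G1 X2.57 Y7.89
G1 X0.33 Y5.70
G1 X0.29 Y2.57
G1 X2.48 Y0.33
G1 X5.61 Y0.29
G1 X7.85 Y2.48
G1 X7.89 Y5.61
; layer 3
G0 Z10.78
G0 X7.89 Y5.61
G1 X5.70 Y7.85
G1 X2.57 Y7.89
G1 X0.33 Y5.70
G1 X0.29 Y2.57
G1 X2.48 Y0.33
G1 X5.61 Y0.29
G1 X7.85 Y2.48
G1 X7.89 Y5.61
; layer 4
G0 Z14.37
G0 X7.89 Y5.61
G1 X5.70 Y7.85
G1 X2.57 Y7.89
G1 X0.33 Y5.70
G1 X0.29 Y2.57
G1 X2.48 Y0.33
G1 X5.61 Y0.29
G1 X7.85 Y2.48
G1 X7.89 Y5.61
; layer 5
G0 Z17.97
G0 X7.89 Y5.61
G1 X5.70 Y7.85
G1 X2.57 Y7.89
G1 X0.33 Y5.70
G1 X0.29 Y2.57
G1 X2.48 Y0.33
G1 X5.61 Y0.29
G1 X7.85 Y2.48
G1 X7.89 Y5.61
; layer 6
G0 Z21.56
G0 X7.89 Y5.61
G1 X5.70 Y7.85
G1 X2.57 Y7.89
G1 X0.33 Y5.70
G1 X0.29 Y2.57
G1 X2.48 Y0.33
G1 X5.61 Y0.29
G1 X7.85 Y2.48
G1 X7.89 Y5.61
M2 ; end

The solid is a regular 8-sided prism (a cylinder approximated with 8 flat sides), circumscribed radius ≈ 4.09 mm, height ≈ 21.6 mm. Slicing at Δz = 3.59 mm — 6 equal slices spanning the solid's height, so layer i sits at z = i·h/6 — gives 6 non-empty perimeters. Each is a 8-segment closed polygon; G0 lifts to the layer z and rapids to the start vertex, then G1 traces the edges.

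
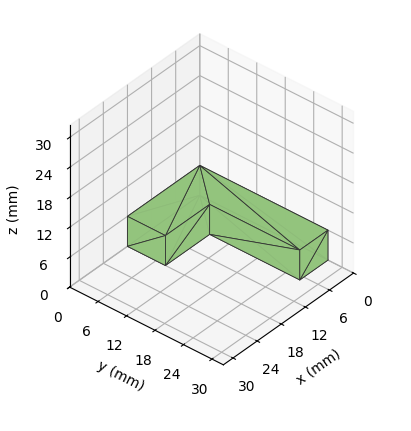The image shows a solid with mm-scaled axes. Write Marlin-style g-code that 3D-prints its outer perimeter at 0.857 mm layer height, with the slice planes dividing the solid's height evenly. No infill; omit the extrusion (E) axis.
Reading the render: the shape is an L-shaped prism: outer 18 × 27 mm, arm thicknesses ≈ 8 mm (horizontal) and 7 mm (vertical), extruded 6 mm in z (dimensions read to the nearest mm from the axis ticks). For the g-code, the solid's height is divided into equal slices at the stated Δz and each level perimeter traced with G1 moves after a G0 lift.

; perimeter-only toolpath
G21 ; units = mm
G90 ; absolute positioning
G28 ; home
; layer 1
G0 Z0.857
G0 X0.000 Y0.000
G1 X18.000 Y0.000
G1 X18.000 Y8.000
G1 X7.000 Y8.000
G1 X7.000 Y27.000
G1 X0.000 Y27.000
G1 X0.000 Y0.000
; layer 2
G0 Z1.714
G0 X0.000 Y0.000
G1 X18.000 Y0.000
G1 X18.000 Y8.000
G1 X7.000 Y8.000
G1 X7.000 Y27.000
G1 X0.000 Y27.000
G1 X0.000 Y0.000
; layer 3
G0 Z2.571
G0 X0.000 Y0.000
G1 X18.000 Y0.000
G1 X18.000 Y8.000
G1 X7.000 Y8.000
G1 X7.000 Y27.000
G1 X0.000 Y27.000
G1 X0.000 Y0.000
; layer 4
G0 Z3.429
G0 X0.000 Y0.000
G1 X18.000 Y0.000
G1 X18.000 Y8.000
G1 X7.000 Y8.000
G1 X7.000 Y27.000
G1 X0.000 Y27.000
G1 X0.000 Y0.000
; layer 5
G0 Z4.286
G0 X0.000 Y0.000
G1 X18.000 Y0.000
G1 X18.000 Y8.000
G1 X7.000 Y8.000
G1 X7.000 Y27.000
G1 X0.000 Y27.000
G1 X0.000 Y0.000
; layer 6
G0 Z5.143
G0 X0.000 Y0.000
G1 X18.000 Y0.000
G1 X18.000 Y8.000
G1 X7.000 Y8.000
G1 X7.000 Y27.000
G1 X0.000 Y27.000
G1 X0.000 Y0.000
; layer 7
G0 Z6.000
G0 X0.000 Y0.000
G1 X18.000 Y0.000
G1 X18.000 Y8.000
G1 X7.000 Y8.000
G1 X7.000 Y27.000
G1 X0.000 Y27.000
G1 X0.000 Y0.000
M2 ; end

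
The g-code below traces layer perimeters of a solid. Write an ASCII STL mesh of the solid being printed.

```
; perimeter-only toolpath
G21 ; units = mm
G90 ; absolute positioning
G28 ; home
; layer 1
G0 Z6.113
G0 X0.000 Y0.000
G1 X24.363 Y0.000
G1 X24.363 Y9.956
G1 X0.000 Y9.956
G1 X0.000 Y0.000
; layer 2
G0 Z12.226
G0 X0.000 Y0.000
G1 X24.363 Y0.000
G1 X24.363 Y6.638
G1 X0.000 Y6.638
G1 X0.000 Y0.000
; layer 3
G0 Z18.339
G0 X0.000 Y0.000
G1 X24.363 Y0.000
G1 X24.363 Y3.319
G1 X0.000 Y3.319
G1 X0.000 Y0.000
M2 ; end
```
solid part
  facet normal 0.0000 0.0000 -1.0000
    outer loop
      vertex 24.363 13.275 0.000
      vertex 24.363 0.000 0.000
      vertex 0.000 0.000 0.000
    endloop
  endfacet
  facet normal 0.0000 0.0000 -1.0000
    outer loop
      vertex 0.000 13.275 0.000
      vertex 24.363 13.275 0.000
      vertex 0.000 0.000 0.000
    endloop
  endfacet
  facet normal 0.0000 -1.0000 0.0000
    outer loop
      vertex 0.000 0.000 0.000
      vertex 24.363 0.000 0.000
      vertex 24.363 0.000 24.452
    endloop
  endfacet
  facet normal 0.0000 -1.0000 0.0000
    outer loop
      vertex 0.000 0.000 0.000
      vertex 24.363 0.000 24.452
      vertex 0.000 0.000 24.452
    endloop
  endfacet
  facet normal 0.0000 0.8788 0.4771
    outer loop
      vertex 0.000 0.000 24.452
      vertex 24.363 0.000 24.452
      vertex 24.363 13.275 0.000
    endloop
  endfacet
  facet normal 0.0000 0.8788 0.4771
    outer loop
      vertex 0.000 0.000 24.452
      vertex 24.363 13.275 0.000
      vertex 0.000 13.275 0.000
    endloop
  endfacet
  facet normal -1.0000 0.0000 0.0000
    outer loop
      vertex 0.000 0.000 24.452
      vertex 0.000 13.275 0.000
      vertex 0.000 0.000 0.000
    endloop
  endfacet
  facet normal 1.0000 0.0000 0.0000
    outer loop
      vertex 24.363 0.000 0.000
      vertex 24.363 13.275 0.000
      vertex 24.363 0.000 24.452
    endloop
  endfacet
endsolid part

The G0 Z moves step by Δz≈6.113 mm. The G1 loops shrink linearly with z, so the solid tapers from its base footprint up to z≈24.5. Closing with a flat bottom cap and the tapered top and triangulating gives 8 facets — a wedge (ramp): 24.4 × 13.3 mm base, rising to 24.5 mm along the y=0 edge and sloping linearly to z=0 at y=13.3.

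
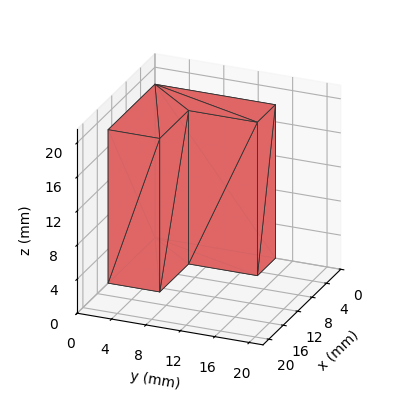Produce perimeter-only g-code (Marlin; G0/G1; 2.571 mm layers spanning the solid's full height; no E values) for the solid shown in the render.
Reading the render: the shape is an L-shaped prism: outer 13 × 14 mm, arm thicknesses ≈ 6 mm (horizontal) and 5 mm (vertical), extruded 18 mm in z (dimensions read to the nearest mm from the axis ticks). For the g-code, the solid's height is divided into equal slices at the stated Δz and each level perimeter traced with G1 moves after a G0 lift.

; perimeter-only toolpath
G21 ; units = mm
G90 ; absolute positioning
G28 ; home
; layer 1
G0 Z2.571
G0 X0.000 Y0.000
G1 X13.000 Y0.000
G1 X13.000 Y6.000
G1 X5.000 Y6.000
G1 X5.000 Y14.000
G1 X0.000 Y14.000
G1 X0.000 Y0.000
; layer 2
G0 Z5.143
G0 X0.000 Y0.000
G1 X13.000 Y0.000
G1 X13.000 Y6.000
G1 X5.000 Y6.000
G1 X5.000 Y14.000
G1 X0.000 Y14.000
G1 X0.000 Y0.000
; layer 3
G0 Z7.714
G0 X0.000 Y0.000
G1 X13.000 Y0.000
G1 X13.000 Y6.000
G1 X5.000 Y6.000
G1 X5.000 Y14.000
G1 X0.000 Y14.000
G1 X0.000 Y0.000
; layer 4
G0 Z10.286
G0 X0.000 Y0.000
G1 X13.000 Y0.000
G1 X13.000 Y6.000
G1 X5.000 Y6.000
G1 X5.000 Y14.000
G1 X0.000 Y14.000
G1 X0.000 Y0.000
; layer 5
G0 Z12.857
G0 X0.000 Y0.000
G1 X13.000 Y0.000
G1 X13.000 Y6.000
G1 X5.000 Y6.000
G1 X5.000 Y14.000
G1 X0.000 Y14.000
G1 X0.000 Y0.000
; layer 6
G0 Z15.429
G0 X0.000 Y0.000
G1 X13.000 Y0.000
G1 X13.000 Y6.000
G1 X5.000 Y6.000
G1 X5.000 Y14.000
G1 X0.000 Y14.000
G1 X0.000 Y0.000
; layer 7
G0 Z18.000
G0 X0.000 Y0.000
G1 X13.000 Y0.000
G1 X13.000 Y6.000
G1 X5.000 Y6.000
G1 X5.000 Y14.000
G1 X0.000 Y14.000
G1 X0.000 Y0.000
M2 ; end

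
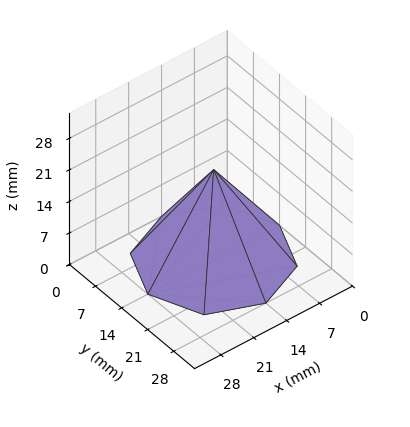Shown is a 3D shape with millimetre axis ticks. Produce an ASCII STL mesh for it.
Reading the render: the shape is a regular 8-sided pyramid, base circumscribed radius ≈ 14 mm, apex at z ≈ 20 mm (dimensions read to the nearest mm from the axis ticks). For the STL, each face is triangulated and given an outward normal.

solid part
  facet normal 0.0000 0.0000 -1.0000
    outer loop
      vertex 14.00 28.00 0.00
      vertex 23.90 23.90 0.00
      vertex 28.00 14.00 0.00
    endloop
  endfacet
  facet normal 0.0000 0.0000 -1.0000
    outer loop
      vertex 4.10 23.90 0.00
      vertex 14.00 28.00 0.00
      vertex 28.00 14.00 0.00
    endloop
  endfacet
  facet normal 0.0000 0.0000 -1.0000
    outer loop
      vertex 0.00 14.00 0.00
      vertex 4.10 23.90 0.00
      vertex 28.00 14.00 0.00
    endloop
  endfacet
  facet normal 0.0000 0.0000 -1.0000
    outer loop
      vertex 4.10 4.10 0.00
      vertex 0.00 14.00 0.00
      vertex 28.00 14.00 0.00
    endloop
  endfacet
  facet normal 0.0000 0.0000 -1.0000
    outer loop
      vertex 14.00 0.00 0.00
      vertex 4.10 4.10 0.00
      vertex 28.00 14.00 0.00
    endloop
  endfacet
  facet normal 0.0000 0.0000 -1.0000
    outer loop
      vertex 23.90 4.10 0.00
      vertex 14.00 0.00 0.00
      vertex 28.00 14.00 0.00
    endloop
  endfacet
  facet normal 0.7758 0.3213 0.5431
    outer loop
      vertex 28.00 14.00 0.00
      vertex 23.90 23.90 0.00
      vertex 14.00 14.00 20.00
    endloop
  endfacet
  facet normal 0.3213 0.7758 0.5431
    outer loop
      vertex 23.90 23.90 0.00
      vertex 14.00 28.00 0.00
      vertex 14.00 14.00 20.00
    endloop
  endfacet
  facet normal -0.3213 0.7758 0.5431
    outer loop
      vertex 14.00 28.00 0.00
      vertex 4.10 23.90 0.00
      vertex 14.00 14.00 20.00
    endloop
  endfacet
  facet normal -0.7758 0.3213 0.5431
    outer loop
      vertex 4.10 23.90 0.00
      vertex 0.00 14.00 0.00
      vertex 14.00 14.00 20.00
    endloop
  endfacet
  facet normal -0.7758 -0.3213 0.5431
    outer loop
      vertex 0.00 14.00 0.00
      vertex 4.10 4.10 0.00
      vertex 14.00 14.00 20.00
    endloop
  endfacet
  facet normal -0.3213 -0.7758 0.5431
    outer loop
      vertex 4.10 4.10 0.00
      vertex 14.00 0.00 0.00
      vertex 14.00 14.00 20.00
    endloop
  endfacet
  facet normal 0.3213 -0.7758 0.5431
    outer loop
      vertex 14.00 0.00 0.00
      vertex 23.90 4.10 0.00
      vertex 14.00 14.00 20.00
    endloop
  endfacet
  facet normal 0.7758 -0.3213 0.5431
    outer loop
      vertex 23.90 4.10 0.00
      vertex 28.00 14.00 0.00
      vertex 14.00 14.00 20.00
    endloop
  endfacet
endsolid part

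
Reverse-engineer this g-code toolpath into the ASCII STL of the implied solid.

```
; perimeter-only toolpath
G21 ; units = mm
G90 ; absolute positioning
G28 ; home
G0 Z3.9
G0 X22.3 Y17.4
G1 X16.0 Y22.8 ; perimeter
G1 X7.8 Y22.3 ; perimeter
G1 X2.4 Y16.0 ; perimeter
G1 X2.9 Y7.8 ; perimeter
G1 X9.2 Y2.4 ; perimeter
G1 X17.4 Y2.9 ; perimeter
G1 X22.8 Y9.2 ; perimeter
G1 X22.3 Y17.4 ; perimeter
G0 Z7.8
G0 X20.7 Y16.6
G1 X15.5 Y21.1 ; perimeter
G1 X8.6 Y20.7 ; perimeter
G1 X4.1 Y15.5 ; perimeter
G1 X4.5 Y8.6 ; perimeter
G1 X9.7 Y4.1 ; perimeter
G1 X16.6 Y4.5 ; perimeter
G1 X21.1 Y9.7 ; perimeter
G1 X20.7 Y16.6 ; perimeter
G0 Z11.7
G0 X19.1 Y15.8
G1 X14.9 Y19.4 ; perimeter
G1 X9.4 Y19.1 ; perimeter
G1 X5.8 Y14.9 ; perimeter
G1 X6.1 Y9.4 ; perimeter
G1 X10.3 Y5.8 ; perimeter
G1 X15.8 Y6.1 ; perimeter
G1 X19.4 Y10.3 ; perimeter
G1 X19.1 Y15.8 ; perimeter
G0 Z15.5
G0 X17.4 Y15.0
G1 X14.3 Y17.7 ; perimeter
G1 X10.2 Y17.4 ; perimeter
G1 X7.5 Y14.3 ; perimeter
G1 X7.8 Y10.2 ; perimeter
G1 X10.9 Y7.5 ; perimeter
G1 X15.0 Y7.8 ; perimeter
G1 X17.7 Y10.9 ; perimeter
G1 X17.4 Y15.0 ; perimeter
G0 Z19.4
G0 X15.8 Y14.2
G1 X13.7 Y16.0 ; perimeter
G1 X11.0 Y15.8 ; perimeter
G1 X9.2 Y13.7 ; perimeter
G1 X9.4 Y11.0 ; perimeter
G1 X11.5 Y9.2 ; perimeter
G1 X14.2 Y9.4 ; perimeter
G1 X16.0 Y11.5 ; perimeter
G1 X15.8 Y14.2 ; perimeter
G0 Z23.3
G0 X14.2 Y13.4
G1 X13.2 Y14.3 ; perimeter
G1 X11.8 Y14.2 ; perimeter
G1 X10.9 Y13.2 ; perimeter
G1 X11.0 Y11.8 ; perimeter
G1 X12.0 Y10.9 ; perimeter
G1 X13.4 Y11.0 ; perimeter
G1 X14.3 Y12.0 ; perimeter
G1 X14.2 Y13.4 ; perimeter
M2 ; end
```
solid part
  facet normal 0.0000 0.0000 -1.0000
    outer loop
      vertex 7.0 23.9 0.0
      vertex 16.6 24.5 0.0
      vertex 23.9 18.2 0.0
    endloop
  endfacet
  facet normal 0.0000 0.0000 -1.0000
    outer loop
      vertex 0.7 16.6 0.0
      vertex 7.0 23.9 0.0
      vertex 23.9 18.2 0.0
    endloop
  endfacet
  facet normal 0.0000 0.0000 -1.0000
    outer loop
      vertex 1.3 7.0 0.0
      vertex 0.7 16.6 0.0
      vertex 23.9 18.2 0.0
    endloop
  endfacet
  facet normal 0.0000 0.0000 -1.0000
    outer loop
      vertex 8.6 0.7 0.0
      vertex 1.3 7.0 0.0
      vertex 23.9 18.2 0.0
    endloop
  endfacet
  facet normal 0.0000 0.0000 -1.0000
    outer loop
      vertex 18.2 1.3 0.0
      vertex 8.6 0.7 0.0
      vertex 23.9 18.2 0.0
    endloop
  endfacet
  facet normal 0.0000 0.0000 -1.0000
    outer loop
      vertex 24.5 8.6 0.0
      vertex 18.2 1.3 0.0
      vertex 23.9 18.2 0.0
    endloop
  endfacet
  facet normal 0.6008 0.6962 0.3929
    outer loop
      vertex 23.9 18.2 0.0
      vertex 16.6 24.5 0.0
      vertex 12.6 12.6 27.2
    endloop
  endfacet
  facet normal -0.0574 0.9177 0.3931
    outer loop
      vertex 16.6 24.5 0.0
      vertex 7.0 23.9 0.0
      vertex 12.6 12.6 27.2
    endloop
  endfacet
  facet normal -0.6962 0.6008 0.3929
    outer loop
      vertex 7.0 23.9 0.0
      vertex 0.7 16.6 0.0
      vertex 12.6 12.6 27.2
    endloop
  endfacet
  facet normal -0.9177 -0.0574 0.3931
    outer loop
      vertex 0.7 16.6 0.0
      vertex 1.3 7.0 0.0
      vertex 12.6 12.6 27.2
    endloop
  endfacet
  facet normal -0.6008 -0.6962 0.3929
    outer loop
      vertex 1.3 7.0 0.0
      vertex 8.6 0.7 0.0
      vertex 12.6 12.6 27.2
    endloop
  endfacet
  facet normal 0.0574 -0.9177 0.3931
    outer loop
      vertex 8.6 0.7 0.0
      vertex 18.2 1.3 0.0
      vertex 12.6 12.6 27.2
    endloop
  endfacet
  facet normal 0.6962 -0.6008 0.3929
    outer loop
      vertex 18.2 1.3 0.0
      vertex 24.5 8.6 0.0
      vertex 12.6 12.6 27.2
    endloop
  endfacet
  facet normal 0.9177 0.0574 0.3931
    outer loop
      vertex 24.5 8.6 0.0
      vertex 23.9 18.2 0.0
      vertex 12.6 12.6 27.2
    endloop
  endfacet
endsolid part

The G0 Z moves step by Δz≈3.9 mm. The G1 loops shrink linearly with z, so the solid tapers from its base footprint up to z≈27.2. Closing with a flat bottom cap and the tapered top and triangulating gives 14 facets — a regular 8-sided pyramid, base circumscribed radius ≈ 12.6 mm, apex at z ≈ 27.2 mm.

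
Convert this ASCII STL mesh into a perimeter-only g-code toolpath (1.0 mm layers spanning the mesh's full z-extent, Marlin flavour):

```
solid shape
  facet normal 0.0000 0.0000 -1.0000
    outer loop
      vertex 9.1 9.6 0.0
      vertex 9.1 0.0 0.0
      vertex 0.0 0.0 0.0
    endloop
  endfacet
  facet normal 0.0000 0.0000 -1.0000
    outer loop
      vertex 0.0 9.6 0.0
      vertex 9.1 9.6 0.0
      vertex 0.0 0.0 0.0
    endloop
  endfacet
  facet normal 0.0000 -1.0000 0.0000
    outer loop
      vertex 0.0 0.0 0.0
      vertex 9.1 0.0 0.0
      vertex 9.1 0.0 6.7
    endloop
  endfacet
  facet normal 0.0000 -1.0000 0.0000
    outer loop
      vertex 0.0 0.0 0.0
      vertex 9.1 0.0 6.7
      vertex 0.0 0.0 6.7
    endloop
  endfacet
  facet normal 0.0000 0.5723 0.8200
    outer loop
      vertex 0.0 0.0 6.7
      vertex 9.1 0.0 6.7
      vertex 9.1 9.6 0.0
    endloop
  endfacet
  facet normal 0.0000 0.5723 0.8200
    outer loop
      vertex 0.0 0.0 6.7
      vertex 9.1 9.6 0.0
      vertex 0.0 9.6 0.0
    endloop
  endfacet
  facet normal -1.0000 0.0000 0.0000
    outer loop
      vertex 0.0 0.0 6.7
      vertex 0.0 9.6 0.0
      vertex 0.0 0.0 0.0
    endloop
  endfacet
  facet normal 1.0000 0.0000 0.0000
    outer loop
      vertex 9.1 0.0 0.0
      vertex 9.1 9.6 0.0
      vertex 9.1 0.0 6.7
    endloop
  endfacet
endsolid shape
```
; perimeter-only toolpath
G21 ; units = mm
G90 ; absolute positioning
G28 ; home
; layer 1
G0 Z1.0
G0 X0.0 Y0.0
G1 X9.1 Y0.0
G1 X9.1 Y8.2
G1 X0.0 Y8.2
G1 X0.0 Y0.0
; layer 2
G0 Z1.9
G0 X0.0 Y0.0
G1 X9.1 Y0.0
G1 X9.1 Y6.9
G1 X0.0 Y6.9
G1 X0.0 Y0.0
; layer 3
G0 Z2.9
G0 X0.0 Y0.0
G1 X9.1 Y0.0
G1 X9.1 Y5.5
G1 X0.0 Y5.5
G1 X0.0 Y0.0
; layer 4
G0 Z3.8
G0 X0.0 Y0.0
G1 X9.1 Y0.0
G1 X9.1 Y4.1
G1 X0.0 Y4.1
G1 X0.0 Y0.0
; layer 5
G0 Z4.8
G0 X0.0 Y0.0
G1 X9.1 Y0.0
G1 X9.1 Y2.7
G1 X0.0 Y2.7
G1 X0.0 Y0.0
; layer 6
G0 Z5.7
G0 X0.0 Y0.0
G1 X9.1 Y0.0
G1 X9.1 Y1.4
G1 X0.0 Y1.4
G1 X0.0 Y0.0
M2 ; end

The solid is a wedge (ramp): 9.1 × 9.6 mm base, rising to 6.7 mm along the y=0 edge and sloping linearly to z=0 at y=9.6. Slicing at Δz = 1.0 mm — 7 equal slices spanning the solid's height, so layer i sits at z = i·h/7 — gives 6 non-empty perimeters. Each is a 4-segment closed polygon; G0 lifts to the layer z and rapids to the start vertex, then G1 traces the edges. The cross-section shrinks linearly with z (the slice at the apex is degenerate and omitted).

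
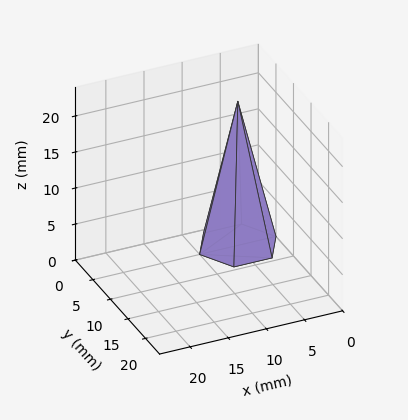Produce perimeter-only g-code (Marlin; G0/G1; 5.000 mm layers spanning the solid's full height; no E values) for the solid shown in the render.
Reading the render: the shape is a regular 6-sided pyramid, base circumscribed radius ≈ 5 mm, apex at z ≈ 20 mm (dimensions read to the nearest mm from the axis ticks). For the g-code, the solid's height is divided into equal slices at the stated Δz and each level perimeter traced with G1 moves after a G0 lift.

; perimeter-only toolpath
G21 ; units = mm
G90 ; absolute positioning
G28 ; home
; layer 1
G0 Z5.000
G0 X8.750 Y5.000
G1 X6.875 Y8.248
G1 X3.125 Y8.248
G1 X1.250 Y5.000
G1 X3.125 Y1.752
G1 X6.875 Y1.752
G1 X8.750 Y5.000
; layer 2
G0 Z10.000
G0 X7.500 Y5.000
G1 X6.250 Y7.165
G1 X3.750 Y7.165
G1 X2.500 Y5.000
G1 X3.750 Y2.835
G1 X6.250 Y2.835
G1 X7.500 Y5.000
; layer 3
G0 Z15.000
G0 X6.250 Y5.000
G1 X5.625 Y6.082
G1 X4.375 Y6.082
G1 X3.750 Y5.000
G1 X4.375 Y3.917
G1 X5.625 Y3.917
G1 X6.250 Y5.000
M2 ; end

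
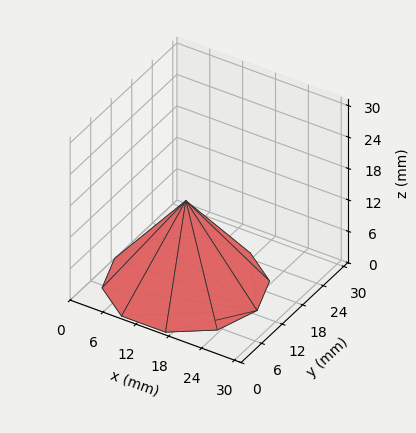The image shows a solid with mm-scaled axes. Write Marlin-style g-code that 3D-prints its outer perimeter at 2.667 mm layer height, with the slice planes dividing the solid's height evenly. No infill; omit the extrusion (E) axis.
Reading the render: the shape is a regular 10-sided pyramid, base circumscribed radius ≈ 13 mm, apex at z ≈ 16 mm (dimensions read to the nearest mm from the axis ticks). For the g-code, the solid's height is divided into equal slices at the stated Δz and each level perimeter traced with G1 moves after a G0 lift.

; perimeter-only toolpath
G21 ; units = mm
G90 ; absolute positioning
G28 ; home
; layer 1
G0 Z2.667
G0 X23.833 Y13.000
G1 X21.764 Y19.367
G1 X16.348 Y23.303
G1 X9.652 Y23.303
G1 X4.236 Y19.367
G1 X2.167 Y13.000
G1 X4.236 Y6.632
G1 X9.652 Y2.697
G1 X16.348 Y2.697
G1 X21.764 Y6.632
G1 X23.833 Y13.000
; layer 2
G0 Z5.333
G0 X21.667 Y13.000
G1 X20.011 Y18.094
G1 X15.678 Y21.243
G1 X10.322 Y21.243
G1 X5.989 Y18.094
G1 X4.333 Y13.000
G1 X5.989 Y7.906
G1 X10.322 Y4.757
G1 X15.678 Y4.757
G1 X20.011 Y7.906
G1 X21.667 Y13.000
; layer 3
G0 Z8.000
G0 X19.500 Y13.000
G1 X18.258 Y16.820
G1 X15.008 Y19.182
G1 X10.992 Y19.182
G1 X7.742 Y16.820
G1 X6.500 Y13.000
G1 X7.742 Y9.180
G1 X10.992 Y6.818
G1 X15.008 Y6.818
G1 X18.258 Y9.180
G1 X19.500 Y13.000
; layer 4
G0 Z10.667
G0 X17.333 Y13.000
G1 X16.506 Y15.547
G1 X14.339 Y17.121
G1 X11.661 Y17.121
G1 X9.494 Y15.547
G1 X8.667 Y13.000
G1 X9.494 Y10.453
G1 X11.661 Y8.879
G1 X14.339 Y8.879
G1 X16.506 Y10.453
G1 X17.333 Y13.000
; layer 5
G0 Z13.333
G0 X15.167 Y13.000
G1 X14.753 Y14.274
G1 X13.669 Y15.061
G1 X12.330 Y15.061
G1 X11.247 Y14.274
G1 X10.833 Y13.000
G1 X11.247 Y11.726
G1 X12.330 Y10.939
G1 X13.669 Y10.939
G1 X14.753 Y11.726
G1 X15.167 Y13.000
M2 ; end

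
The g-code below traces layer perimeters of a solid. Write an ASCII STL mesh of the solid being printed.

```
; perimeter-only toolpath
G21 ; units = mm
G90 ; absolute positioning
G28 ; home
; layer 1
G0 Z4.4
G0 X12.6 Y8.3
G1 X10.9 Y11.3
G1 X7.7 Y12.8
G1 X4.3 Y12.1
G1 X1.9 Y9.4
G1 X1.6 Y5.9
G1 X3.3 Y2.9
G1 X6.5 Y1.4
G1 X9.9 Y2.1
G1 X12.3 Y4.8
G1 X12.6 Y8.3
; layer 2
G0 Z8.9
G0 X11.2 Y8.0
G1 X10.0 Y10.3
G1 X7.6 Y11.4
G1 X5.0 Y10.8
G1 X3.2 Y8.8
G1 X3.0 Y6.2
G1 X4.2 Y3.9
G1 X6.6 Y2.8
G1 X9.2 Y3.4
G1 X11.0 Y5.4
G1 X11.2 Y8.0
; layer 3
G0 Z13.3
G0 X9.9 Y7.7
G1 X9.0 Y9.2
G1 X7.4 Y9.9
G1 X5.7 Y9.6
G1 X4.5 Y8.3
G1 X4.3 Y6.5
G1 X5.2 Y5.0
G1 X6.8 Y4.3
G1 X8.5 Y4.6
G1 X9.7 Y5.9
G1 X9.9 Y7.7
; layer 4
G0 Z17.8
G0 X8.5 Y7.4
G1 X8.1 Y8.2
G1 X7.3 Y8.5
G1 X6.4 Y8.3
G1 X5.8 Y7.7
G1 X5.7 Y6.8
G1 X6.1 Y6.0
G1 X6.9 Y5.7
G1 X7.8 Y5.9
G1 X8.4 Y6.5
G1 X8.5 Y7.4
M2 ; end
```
solid part
  facet normal 0.0000 0.0000 -1.0000
    outer loop
      vertex 7.9 14.2 0.0
      vertex 11.9 12.4 0.0
      vertex 14.0 8.6 0.0
    endloop
  endfacet
  facet normal 0.0000 0.0000 -1.0000
    outer loop
      vertex 3.6 13.3 0.0
      vertex 7.9 14.2 0.0
      vertex 14.0 8.6 0.0
    endloop
  endfacet
  facet normal 0.0000 0.0000 -1.0000
    outer loop
      vertex 0.6 10.0 0.0
      vertex 3.6 13.3 0.0
      vertex 14.0 8.6 0.0
    endloop
  endfacet
  facet normal 0.0000 0.0000 -1.0000
    outer loop
      vertex 0.2 5.6 0.0
      vertex 0.6 10.0 0.0
      vertex 14.0 8.6 0.0
    endloop
  endfacet
  facet normal 0.0000 0.0000 -1.0000
    outer loop
      vertex 2.3 1.8 0.0
      vertex 0.2 5.6 0.0
      vertex 14.0 8.6 0.0
    endloop
  endfacet
  facet normal 0.0000 0.0000 -1.0000
    outer loop
      vertex 6.3 0.0 0.0
      vertex 2.3 1.8 0.0
      vertex 14.0 8.6 0.0
    endloop
  endfacet
  facet normal 0.0000 0.0000 -1.0000
    outer loop
      vertex 10.6 0.9 0.0
      vertex 6.3 0.0 0.0
      vertex 14.0 8.6 0.0
    endloop
  endfacet
  facet normal 0.0000 0.0000 -1.0000
    outer loop
      vertex 13.6 4.2 0.0
      vertex 10.6 0.9 0.0
      vertex 14.0 8.6 0.0
    endloop
  endfacet
  facet normal 0.8372 0.4627 0.2915
    outer loop
      vertex 14.0 8.6 0.0
      vertex 11.9 12.4 0.0
      vertex 7.1 7.1 22.2
    endloop
  endfacet
  facet normal 0.3924 0.8719 0.2930
    outer loop
      vertex 11.9 12.4 0.0
      vertex 7.9 14.2 0.0
      vertex 7.1 7.1 22.2
    endloop
  endfacet
  facet normal -0.1959 0.9360 0.2923
    outer loop
      vertex 7.9 14.2 0.0
      vertex 3.6 13.3 0.0
      vertex 7.1 7.1 22.2
    endloop
  endfacet
  facet normal -0.7078 0.6435 0.2913
    outer loop
      vertex 3.6 13.3 0.0
      vertex 0.6 10.0 0.0
      vertex 7.1 7.1 22.2
    endloop
  endfacet
  facet normal -0.9530 0.0866 0.2903
    outer loop
      vertex 0.6 10.0 0.0
      vertex 0.2 5.6 0.0
      vertex 7.1 7.1 22.2
    endloop
  endfacet
  facet normal -0.8372 -0.4627 0.2915
    outer loop
      vertex 0.2 5.6 0.0
      vertex 2.3 1.8 0.0
      vertex 7.1 7.1 22.2
    endloop
  endfacet
  facet normal -0.3924 -0.8719 0.2930
    outer loop
      vertex 2.3 1.8 0.0
      vertex 6.3 0.0 0.0
      vertex 7.1 7.1 22.2
    endloop
  endfacet
  facet normal 0.1959 -0.9360 0.2923
    outer loop
      vertex 6.3 0.0 0.0
      vertex 10.6 0.9 0.0
      vertex 7.1 7.1 22.2
    endloop
  endfacet
  facet normal 0.7078 -0.6435 0.2913
    outer loop
      vertex 10.6 0.9 0.0
      vertex 13.6 4.2 0.0
      vertex 7.1 7.1 22.2
    endloop
  endfacet
  facet normal 0.9530 -0.0866 0.2903
    outer loop
      vertex 13.6 4.2 0.0
      vertex 14.0 8.6 0.0
      vertex 7.1 7.1 22.2
    endloop
  endfacet
endsolid part

The G0 Z moves step by Δz≈4.4 mm. The G1 loops shrink linearly with z, so the solid tapers from its base footprint up to z≈22.2. Closing with a flat bottom cap and the tapered top and triangulating gives 18 facets — a regular 10-sided pyramid, base circumscribed radius ≈ 7.1 mm, apex at z ≈ 22.2 mm.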